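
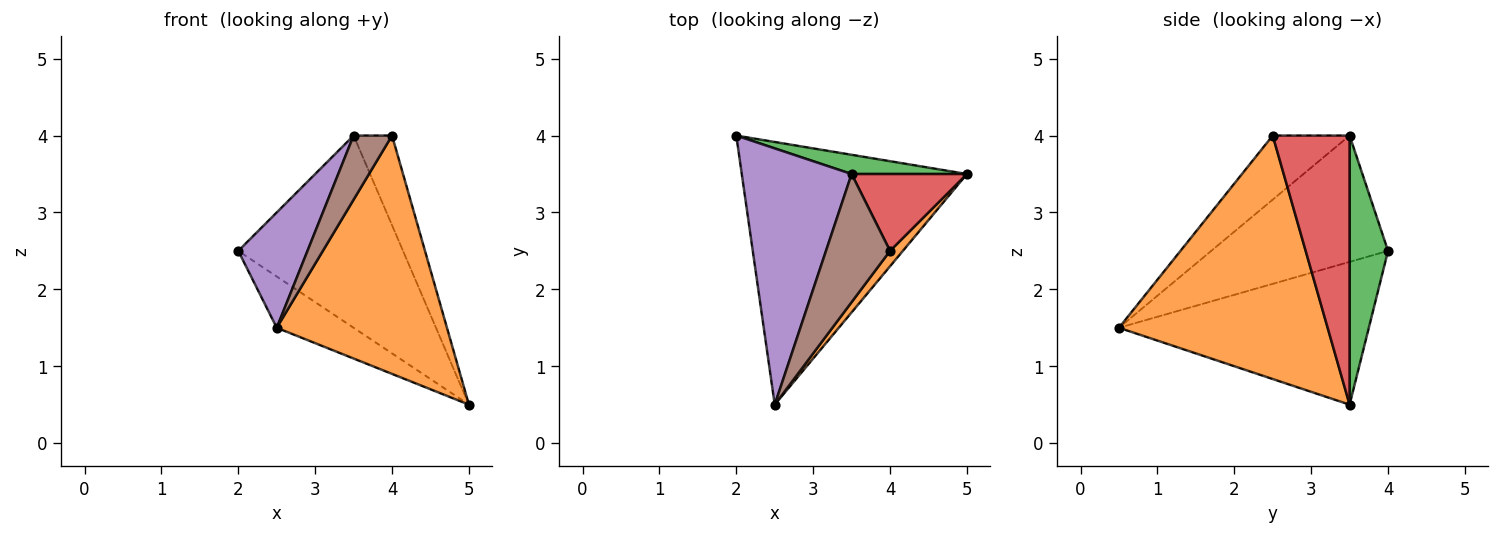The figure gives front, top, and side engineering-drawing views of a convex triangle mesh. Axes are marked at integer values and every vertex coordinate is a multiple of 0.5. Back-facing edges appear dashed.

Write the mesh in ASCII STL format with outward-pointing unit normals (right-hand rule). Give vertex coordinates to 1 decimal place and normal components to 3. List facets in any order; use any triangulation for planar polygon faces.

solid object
 facet normal -0.528 0.163 -0.833
  outer loop
   vertex 2.5 0.5 1.5
   vertex 2.0 4.0 2.5
   vertex 5.0 3.5 0.5
  endloop
 endfacet
 facet normal 0.774 -0.632 0.041
  outer loop
   vertex 4.0 2.5 4.0
   vertex 2.5 0.5 1.5
   vertex 5.0 3.5 0.5
  endloop
 endfacet
 facet normal 0.226 0.969 0.097
  outer loop
   vertex 3.5 3.5 4.0
   vertex 5.0 3.5 0.5
   vertex 2.0 4.0 2.5
  endloop
 endfacet
 facet normal 0.835 0.418 0.358
  outer loop
   vertex 3.5 3.5 4.0
   vertex 4.0 2.5 4.0
   vertex 5.0 3.5 0.5
  endloop
 endfacet
 facet normal -0.724 -0.283 0.629
  outer loop
   vertex 3.5 3.5 4.0
   vertex 2.0 4.0 2.5
   vertex 2.5 0.5 1.5
  endloop
 endfacet
 facet normal -0.667 -0.333 0.667
  outer loop
   vertex 3.5 3.5 4.0
   vertex 2.5 0.5 1.5
   vertex 4.0 2.5 4.0
  endloop
 endfacet
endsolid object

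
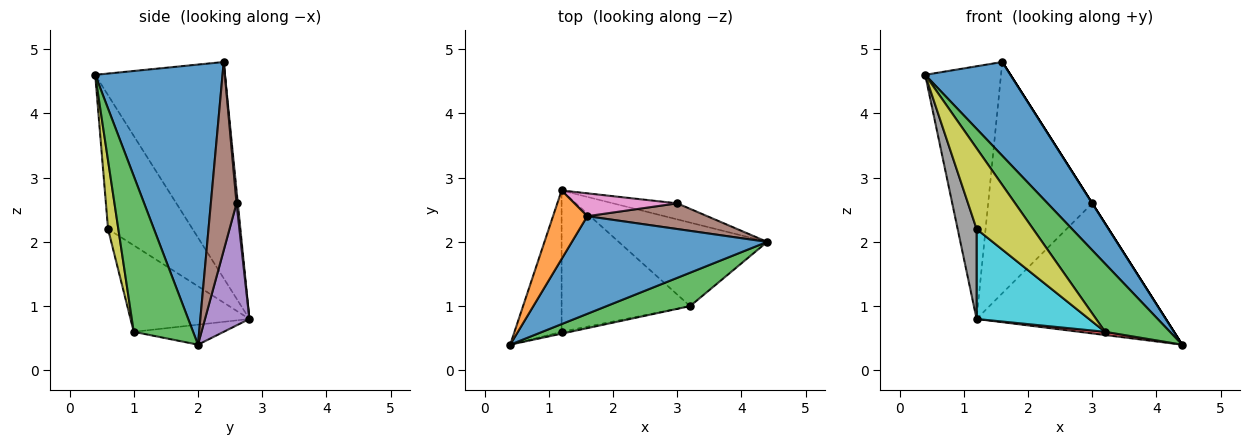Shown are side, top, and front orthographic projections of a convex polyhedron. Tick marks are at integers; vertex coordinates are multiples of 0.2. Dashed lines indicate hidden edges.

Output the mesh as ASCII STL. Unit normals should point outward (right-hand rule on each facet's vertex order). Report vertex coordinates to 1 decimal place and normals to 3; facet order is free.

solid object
 facet normal 0.719 -0.481 0.501
  outer loop
   vertex 1.6 2.4 4.8
   vertex 0.4 0.4 4.6
   vertex 4.4 2.0 0.4
  endloop
 endfacet
 facet normal -0.856 0.500 0.136
  outer loop
   vertex 1.6 2.4 4.8
   vertex 1.2 2.8 0.8
   vertex 0.4 0.4 4.6
  endloop
 endfacet
 facet normal 0.635 -0.694 0.340
  outer loop
   vertex 3.2 1.0 0.6
   vertex 4.4 2.0 0.4
   vertex 0.4 0.4 4.6
  endloop
 endfacet
 facet normal -0.133 -0.038 -0.990
  outer loop
   vertex 3.2 1.0 0.6
   vertex 1.2 2.8 0.8
   vertex 4.4 2.0 0.4
  endloop
 endfacet
 facet normal 0.227 0.967 -0.119
  outer loop
   vertex 3.0 2.6 2.6
   vertex 4.4 2.0 0.4
   vertex 1.2 2.8 0.8
  endloop
 endfacet
 facet normal 0.844 0.000 0.537
  outer loop
   vertex 3.0 2.6 2.6
   vertex 1.6 2.4 4.8
   vertex 4.4 2.0 0.4
  endloop
 endfacet
 facet normal 0.012 0.995 0.098
  outer loop
   vertex 3.0 2.6 2.6
   vertex 1.2 2.8 0.8
   vertex 1.6 2.4 4.8
  endloop
 endfacet
 facet normal -0.923 -0.207 -0.325
  outer loop
   vertex 1.2 0.6 2.2
   vertex 0.4 0.4 4.6
   vertex 1.2 2.8 0.8
  endloop
 endfacet
 facet normal 0.179 -0.984 -0.022
  outer loop
   vertex 1.2 0.6 2.2
   vertex 3.2 1.0 0.6
   vertex 0.4 0.4 4.6
  endloop
 endfacet
 facet normal -0.494 -0.467 -0.734
  outer loop
   vertex 1.2 0.6 2.2
   vertex 1.2 2.8 0.8
   vertex 3.2 1.0 0.6
  endloop
 endfacet
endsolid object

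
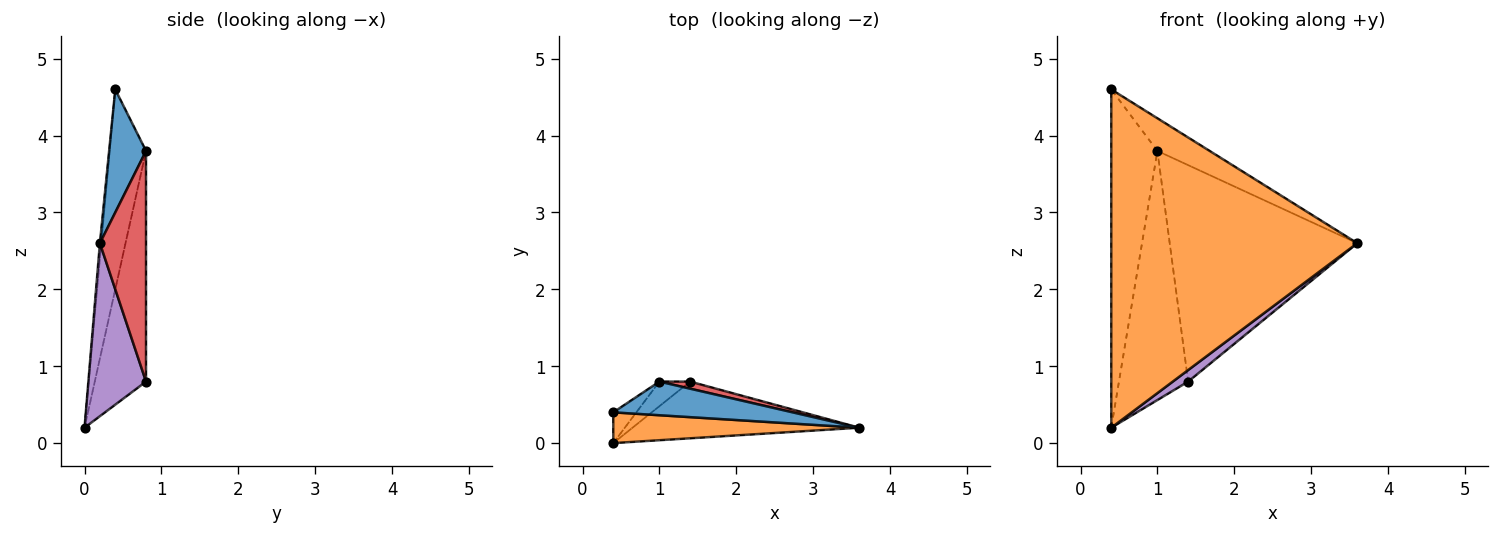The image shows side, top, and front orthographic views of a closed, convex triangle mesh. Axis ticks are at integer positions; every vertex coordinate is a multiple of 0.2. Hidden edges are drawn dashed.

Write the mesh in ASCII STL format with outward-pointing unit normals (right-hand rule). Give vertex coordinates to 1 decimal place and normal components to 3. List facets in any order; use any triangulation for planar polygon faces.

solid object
 facet normal 0.441 0.625 0.644
  outer loop
   vertex 1.0 0.8 3.8
   vertex 0.4 0.4 4.6
   vertex 3.6 0.2 2.6
  endloop
 endfacet
 facet normal -0.006 -0.996 0.091
  outer loop
   vertex 0.4 0.0 0.2
   vertex 3.6 0.2 2.6
   vertex 0.4 0.4 4.6
  endloop
 endfacet
 facet normal -0.617 0.783 -0.071
  outer loop
   vertex 0.4 0.0 0.2
   vertex 0.4 0.4 4.6
   vertex 1.0 0.8 3.8
  endloop
 endfacet
 facet normal 0.239 0.971 0.032
  outer loop
   vertex 1.4 0.8 0.8
   vertex 1.0 0.8 3.8
   vertex 3.6 0.2 2.6
  endloop
 endfacet
 facet normal 0.599 -0.160 -0.785
  outer loop
   vertex 1.4 0.8 0.8
   vertex 3.6 0.2 2.6
   vertex 0.4 0.0 0.2
  endloop
 endfacet
 facet normal -0.593 0.801 -0.079
  outer loop
   vertex 1.4 0.8 0.8
   vertex 0.4 0.0 0.2
   vertex 1.0 0.8 3.8
  endloop
 endfacet
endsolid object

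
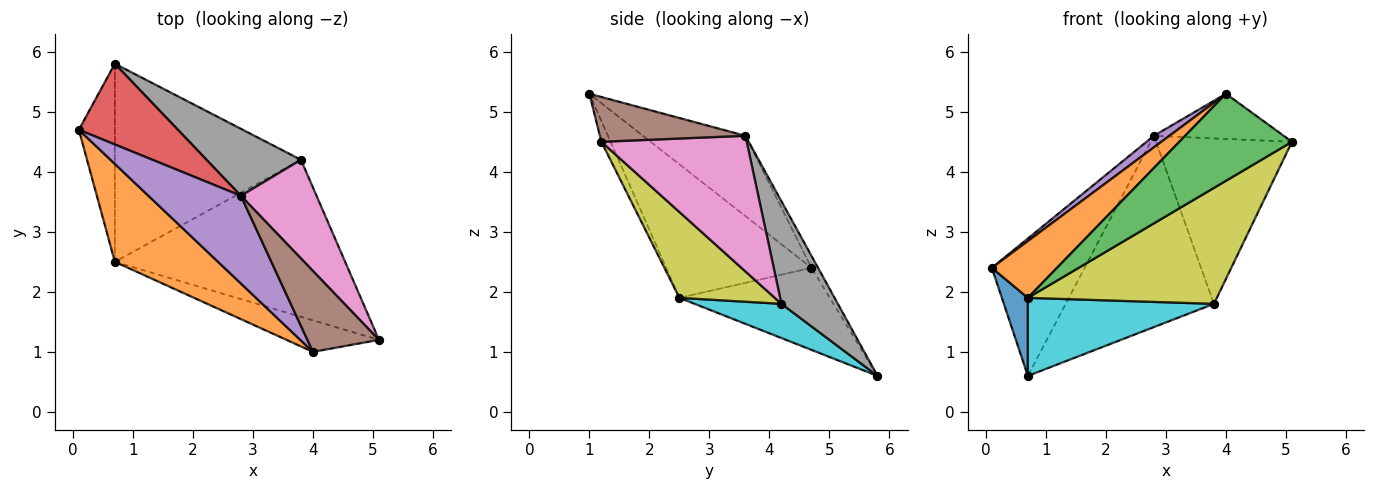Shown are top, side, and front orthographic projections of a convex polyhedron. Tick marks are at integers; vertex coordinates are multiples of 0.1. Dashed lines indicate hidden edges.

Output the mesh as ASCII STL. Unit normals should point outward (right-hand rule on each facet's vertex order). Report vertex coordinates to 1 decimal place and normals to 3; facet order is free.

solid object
 facet normal -0.904 -0.156 -0.397
  outer loop
   vertex 0.7 2.5 1.9
   vertex 0.1 4.7 2.4
   vertex 0.7 5.8 0.6
  endloop
 endfacet
 facet normal -0.746 -0.334 0.576
  outer loop
   vertex 0.7 2.5 1.9
   vertex 4.0 1.0 5.3
   vertex 0.1 4.7 2.4
  endloop
 endfacet
 facet normal -0.076 -0.938 -0.339
  outer loop
   vertex 0.7 2.5 1.9
   vertex 5.1 1.2 4.5
   vertex 4.0 1.0 5.3
  endloop
 endfacet
 facet normal -0.061 0.861 0.506
  outer loop
   vertex 2.8 3.6 4.6
   vertex 0.7 5.8 0.6
   vertex 0.1 4.7 2.4
  endloop
 endfacet
 facet normal -0.652 -0.099 0.751
  outer loop
   vertex 2.8 3.6 4.6
   vertex 0.1 4.7 2.4
   vertex 4.0 1.0 5.3
  endloop
 endfacet
 facet normal 0.480 0.428 0.766
  outer loop
   vertex 2.8 3.6 4.6
   vertex 4.0 1.0 5.3
   vertex 5.1 1.2 4.5
  endloop
 endfacet
 facet normal 0.676 0.633 0.377
  outer loop
   vertex 3.8 4.2 1.8
   vertex 2.8 3.6 4.6
   vertex 5.1 1.2 4.5
  endloop
 endfacet
 facet normal 0.338 0.888 0.311
  outer loop
   vertex 3.8 4.2 1.8
   vertex 0.7 5.8 0.6
   vertex 2.8 3.6 4.6
  endloop
 endfacet
 facet normal 0.287 -0.569 -0.771
  outer loop
   vertex 3.8 4.2 1.8
   vertex 5.1 1.2 4.5
   vertex 0.7 2.5 1.9
  endloop
 endfacet
 facet normal 0.169 -0.361 -0.917
  outer loop
   vertex 3.8 4.2 1.8
   vertex 0.7 2.5 1.9
   vertex 0.7 5.8 0.6
  endloop
 endfacet
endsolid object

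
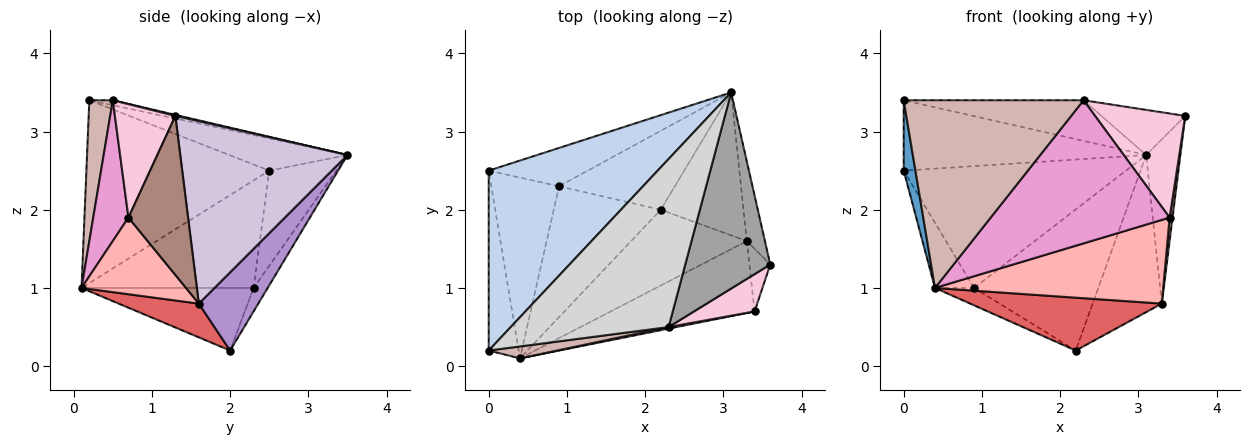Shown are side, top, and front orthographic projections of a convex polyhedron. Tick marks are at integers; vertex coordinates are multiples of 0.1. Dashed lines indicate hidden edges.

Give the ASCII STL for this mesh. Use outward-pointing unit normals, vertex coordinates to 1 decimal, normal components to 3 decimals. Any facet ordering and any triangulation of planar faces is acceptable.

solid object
 facet normal -0.985 -0.063 -0.162
  outer loop
   vertex 0.0 0.2 3.4
   vertex 0.0 2.5 2.5
   vertex 0.4 0.1 1.0
  endloop
 endfacet
 facet normal -0.175 0.359 0.917
  outer loop
   vertex 3.1 3.5 2.7
   vertex 0.0 2.5 2.5
   vertex 0.0 0.2 3.4
  endloop
 endfacet
 facet normal -0.831 0.189 -0.524
  outer loop
   vertex 0.9 2.3 1.0
   vertex 0.4 0.1 1.0
   vertex 0.0 2.5 2.5
  endloop
 endfacet
 facet normal -0.501 0.114 -0.858
  outer loop
   vertex 0.9 2.3 1.0
   vertex 2.2 2.0 0.2
   vertex 0.4 0.1 1.0
  endloop
 endfacet
 facet normal -0.277 0.917 -0.288
  outer loop
   vertex 0.9 2.3 1.0
   vertex 0.0 2.5 2.5
   vertex 3.1 3.5 2.7
  endloop
 endfacet
 facet normal -0.098 0.869 -0.486
  outer loop
   vertex 0.9 2.3 1.0
   vertex 3.1 3.5 2.7
   vertex 2.2 2.0 0.2
  endloop
 endfacet
 facet normal 0.233 -0.556 -0.798
  outer loop
   vertex 3.3 1.6 0.8
   vertex 0.4 0.1 1.0
   vertex 2.2 2.0 0.2
  endloop
 endfacet
 facet normal 0.328 -0.716 -0.616
  outer loop
   vertex 3.3 1.6 0.8
   vertex 3.4 0.7 1.9
   vertex 0.4 0.1 1.0
  endloop
 endfacet
 facet normal 0.537 0.624 -0.568
  outer loop
   vertex 3.3 1.6 0.8
   vertex 2.2 2.0 0.2
   vertex 3.1 3.5 2.7
  endloop
 endfacet
 facet normal 0.975 0.200 -0.097
  outer loop
   vertex 3.3 1.6 0.8
   vertex 3.1 3.5 2.7
   vertex 3.6 1.3 3.2
  endloop
 endfacet
 facet normal 0.990 -0.049 -0.130
  outer loop
   vertex 3.3 1.6 0.8
   vertex 3.6 1.3 3.2
   vertex 3.4 0.7 1.9
  endloop
 endfacet
 facet normal 0.129 -0.990 0.063
  outer loop
   vertex 2.3 0.5 3.4
   vertex 0.0 0.2 3.4
   vertex 0.4 0.1 1.0
  endloop
 endfacet
 facet normal 0.193 -0.981 0.011
  outer loop
   vertex 2.3 0.5 3.4
   vertex 0.4 0.1 1.0
   vertex 3.4 0.7 1.9
  endloop
 endfacet
 facet normal 0.534 -0.796 0.285
  outer loop
   vertex 2.3 0.5 3.4
   vertex 3.4 0.7 1.9
   vertex 3.6 1.3 3.2
  endloop
 endfacet
 facet normal 0.012 0.224 0.974
  outer loop
   vertex 2.3 0.5 3.4
   vertex 3.6 1.3 3.2
   vertex 3.1 3.5 2.7
  endloop
 endfacet
 facet normal -0.031 0.235 0.972
  outer loop
   vertex 2.3 0.5 3.4
   vertex 3.1 3.5 2.7
   vertex 0.0 0.2 3.4
  endloop
 endfacet
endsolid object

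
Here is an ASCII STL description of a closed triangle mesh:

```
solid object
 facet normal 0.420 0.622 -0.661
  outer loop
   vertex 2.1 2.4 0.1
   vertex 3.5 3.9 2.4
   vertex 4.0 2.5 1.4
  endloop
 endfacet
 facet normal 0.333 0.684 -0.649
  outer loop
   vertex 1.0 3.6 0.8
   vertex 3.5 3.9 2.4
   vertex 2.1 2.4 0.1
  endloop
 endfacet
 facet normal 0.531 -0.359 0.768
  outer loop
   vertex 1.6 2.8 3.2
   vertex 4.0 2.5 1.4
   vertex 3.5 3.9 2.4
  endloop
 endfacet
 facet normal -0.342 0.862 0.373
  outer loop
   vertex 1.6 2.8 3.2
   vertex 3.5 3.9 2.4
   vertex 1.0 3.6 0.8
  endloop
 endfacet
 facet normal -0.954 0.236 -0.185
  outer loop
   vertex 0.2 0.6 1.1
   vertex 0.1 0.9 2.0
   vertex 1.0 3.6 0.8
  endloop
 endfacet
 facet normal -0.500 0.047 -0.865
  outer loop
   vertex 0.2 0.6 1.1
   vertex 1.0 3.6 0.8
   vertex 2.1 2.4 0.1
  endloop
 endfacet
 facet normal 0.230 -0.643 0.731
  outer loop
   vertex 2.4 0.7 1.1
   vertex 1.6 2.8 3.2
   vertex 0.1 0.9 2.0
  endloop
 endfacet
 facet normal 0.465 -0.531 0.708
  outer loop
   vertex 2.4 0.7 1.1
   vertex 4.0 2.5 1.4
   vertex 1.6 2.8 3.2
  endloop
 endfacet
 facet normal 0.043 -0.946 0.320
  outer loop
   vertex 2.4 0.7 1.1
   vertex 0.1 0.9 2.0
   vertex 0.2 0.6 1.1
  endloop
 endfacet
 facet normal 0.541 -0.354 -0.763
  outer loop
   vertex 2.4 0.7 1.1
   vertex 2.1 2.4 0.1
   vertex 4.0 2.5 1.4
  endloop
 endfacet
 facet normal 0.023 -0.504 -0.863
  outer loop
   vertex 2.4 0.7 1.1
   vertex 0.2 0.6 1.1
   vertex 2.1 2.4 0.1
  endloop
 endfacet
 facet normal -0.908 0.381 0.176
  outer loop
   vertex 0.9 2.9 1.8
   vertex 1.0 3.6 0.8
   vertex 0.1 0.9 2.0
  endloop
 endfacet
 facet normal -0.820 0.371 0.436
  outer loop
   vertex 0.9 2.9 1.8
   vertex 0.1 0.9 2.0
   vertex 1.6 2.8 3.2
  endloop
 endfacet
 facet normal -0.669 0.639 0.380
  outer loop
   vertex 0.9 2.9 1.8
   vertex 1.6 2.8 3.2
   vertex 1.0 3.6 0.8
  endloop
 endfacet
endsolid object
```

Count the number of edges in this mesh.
21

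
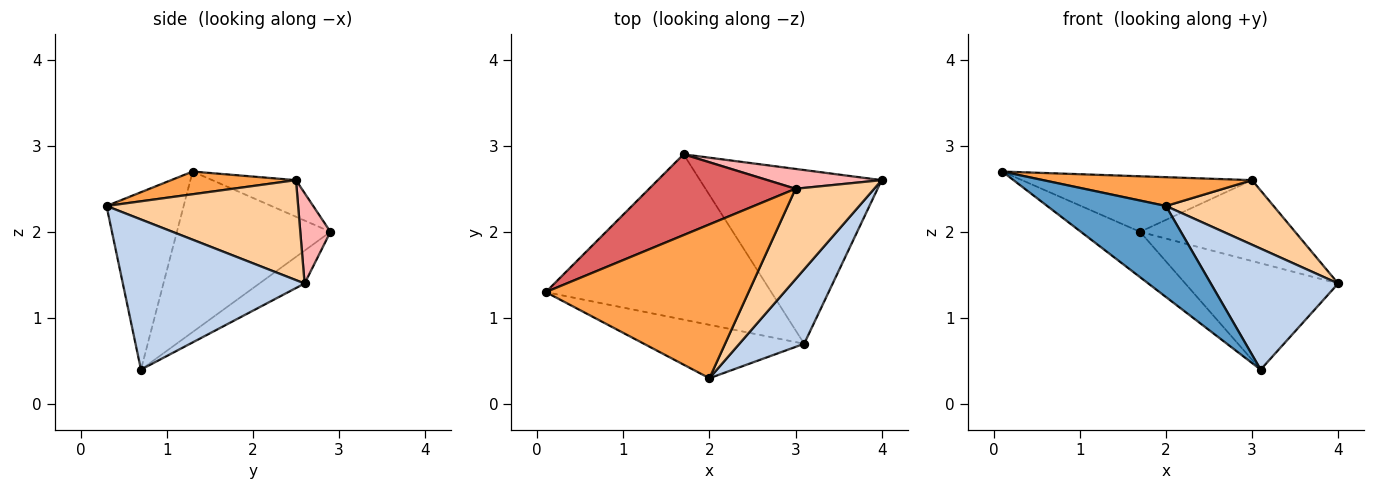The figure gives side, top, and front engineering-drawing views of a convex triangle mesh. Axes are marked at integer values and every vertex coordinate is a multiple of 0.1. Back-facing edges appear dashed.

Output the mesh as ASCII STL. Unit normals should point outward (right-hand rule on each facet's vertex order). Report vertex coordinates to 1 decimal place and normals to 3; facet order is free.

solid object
 facet normal -0.489 -0.752 -0.441
  outer loop
   vertex 3.1 0.7 0.4
   vertex 2.0 0.3 2.3
   vertex 0.1 1.3 2.7
  endloop
 endfacet
 facet normal 0.772 -0.541 0.333
  outer loop
   vertex 3.1 0.7 0.4
   vertex 4.0 2.6 1.4
   vertex 2.0 0.3 2.3
  endloop
 endfacet
 facet normal 0.109 -0.183 0.977
  outer loop
   vertex 3.0 2.5 2.6
   vertex 0.1 1.3 2.7
   vertex 2.0 0.3 2.3
  endloop
 endfacet
 facet normal 0.719 -0.404 0.566
  outer loop
   vertex 3.0 2.5 2.6
   vertex 2.0 0.3 2.3
   vertex 4.0 2.6 1.4
  endloop
 endfacet
 facet normal -0.566 0.218 -0.795
  outer loop
   vertex 1.7 2.9 2.0
   vertex 3.1 0.7 0.4
   vertex 0.1 1.3 2.7
  endloop
 endfacet
 facet normal -0.153 0.516 -0.843
  outer loop
   vertex 1.7 2.9 2.0
   vertex 4.0 2.6 1.4
   vertex 3.1 0.7 0.4
  endloop
 endfacet
 facet normal -0.202 0.555 0.807
  outer loop
   vertex 1.7 2.9 2.0
   vertex 0.1 1.3 2.7
   vertex 3.0 2.5 2.6
  endloop
 endfacet
 facet normal 0.186 0.954 0.234
  outer loop
   vertex 1.7 2.9 2.0
   vertex 3.0 2.5 2.6
   vertex 4.0 2.6 1.4
  endloop
 endfacet
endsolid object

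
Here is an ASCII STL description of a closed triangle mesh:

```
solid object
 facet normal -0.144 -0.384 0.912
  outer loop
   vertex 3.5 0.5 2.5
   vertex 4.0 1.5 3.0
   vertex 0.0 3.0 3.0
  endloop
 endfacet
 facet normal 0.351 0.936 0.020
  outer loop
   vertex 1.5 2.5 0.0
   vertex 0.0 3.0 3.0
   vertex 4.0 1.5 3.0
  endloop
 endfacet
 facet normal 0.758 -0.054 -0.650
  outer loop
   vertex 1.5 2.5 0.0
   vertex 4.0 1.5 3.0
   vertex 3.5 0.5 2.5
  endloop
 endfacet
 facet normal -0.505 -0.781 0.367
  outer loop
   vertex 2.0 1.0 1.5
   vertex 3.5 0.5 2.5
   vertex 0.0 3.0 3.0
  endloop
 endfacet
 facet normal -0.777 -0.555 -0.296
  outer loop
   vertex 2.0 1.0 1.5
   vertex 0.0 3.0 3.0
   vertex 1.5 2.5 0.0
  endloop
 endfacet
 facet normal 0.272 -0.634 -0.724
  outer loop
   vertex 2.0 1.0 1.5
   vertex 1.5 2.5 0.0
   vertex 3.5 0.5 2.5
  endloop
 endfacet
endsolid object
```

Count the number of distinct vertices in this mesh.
5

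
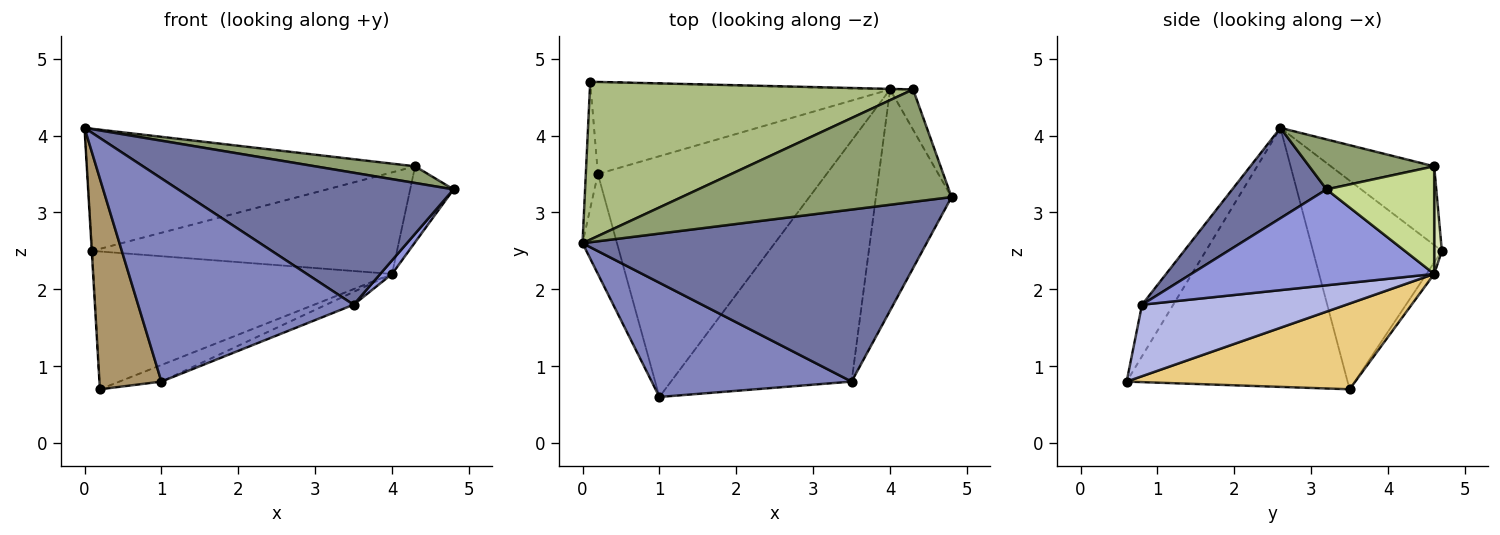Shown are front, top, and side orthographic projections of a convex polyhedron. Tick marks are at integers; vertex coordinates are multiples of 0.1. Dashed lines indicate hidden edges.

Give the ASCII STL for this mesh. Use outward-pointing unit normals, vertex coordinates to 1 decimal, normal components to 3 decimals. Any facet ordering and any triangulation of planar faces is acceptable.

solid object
 facet normal 0.204 -0.596 0.777
  outer loop
   vertex 3.5 0.8 1.8
   vertex 4.8 3.2 3.3
   vertex 0.0 2.6 4.1
  endloop
 endfacet
 facet normal -0.125 -0.865 0.486
  outer loop
   vertex 3.5 0.8 1.8
   vertex 0.0 2.6 4.1
   vertex 1.0 0.6 0.8
  endloop
 endfacet
 facet normal 0.784 -0.038 -0.619
  outer loop
   vertex 3.5 0.8 1.8
   vertex 4.0 4.6 2.2
   vertex 4.8 3.2 3.3
  endloop
 endfacet
 facet normal 0.368 0.049 -0.929
  outer loop
   vertex 3.5 0.8 1.8
   vertex 1.0 0.6 0.8
   vertex 4.0 4.6 2.2
  endloop
 endfacet
 facet normal 0.180 -0.144 0.973
  outer loop
   vertex 4.3 4.6 3.6
   vertex 0.0 2.6 4.1
   vertex 4.8 3.2 3.3
  endloop
 endfacet
 facet normal -0.189 0.601 0.777
  outer loop
   vertex 4.3 4.6 3.6
   vertex 0.1 4.7 2.5
   vertex 0.0 2.6 4.1
  endloop
 endfacet
 facet normal 0.910 0.367 -0.195
  outer loop
   vertex 4.3 4.6 3.6
   vertex 4.8 3.2 3.3
   vertex 4.0 4.6 2.2
  endloop
 endfacet
 facet normal 0.025 1.000 -0.005
  outer loop
   vertex 4.3 4.6 3.6
   vertex 4.0 4.6 2.2
   vertex 0.1 4.7 2.5
  endloop
 endfacet
 facet normal -0.955 -0.268 -0.127
  outer loop
   vertex 0.2 3.5 0.7
   vertex 1.0 0.6 0.8
   vertex 0.0 2.6 4.1
  endloop
 endfacet
 facet normal -0.998 0.004 -0.058
  outer loop
   vertex 0.2 3.5 0.7
   vertex 0.0 2.6 4.1
   vertex 0.1 4.7 2.5
  endloop
 endfacet
 facet normal 0.350 0.064 -0.934
  outer loop
   vertex 0.2 3.5 0.7
   vertex 4.0 4.6 2.2
   vertex 1.0 0.6 0.8
  endloop
 endfacet
 facet normal -0.021 0.831 -0.555
  outer loop
   vertex 0.2 3.5 0.7
   vertex 0.1 4.7 2.5
   vertex 4.0 4.6 2.2
  endloop
 endfacet
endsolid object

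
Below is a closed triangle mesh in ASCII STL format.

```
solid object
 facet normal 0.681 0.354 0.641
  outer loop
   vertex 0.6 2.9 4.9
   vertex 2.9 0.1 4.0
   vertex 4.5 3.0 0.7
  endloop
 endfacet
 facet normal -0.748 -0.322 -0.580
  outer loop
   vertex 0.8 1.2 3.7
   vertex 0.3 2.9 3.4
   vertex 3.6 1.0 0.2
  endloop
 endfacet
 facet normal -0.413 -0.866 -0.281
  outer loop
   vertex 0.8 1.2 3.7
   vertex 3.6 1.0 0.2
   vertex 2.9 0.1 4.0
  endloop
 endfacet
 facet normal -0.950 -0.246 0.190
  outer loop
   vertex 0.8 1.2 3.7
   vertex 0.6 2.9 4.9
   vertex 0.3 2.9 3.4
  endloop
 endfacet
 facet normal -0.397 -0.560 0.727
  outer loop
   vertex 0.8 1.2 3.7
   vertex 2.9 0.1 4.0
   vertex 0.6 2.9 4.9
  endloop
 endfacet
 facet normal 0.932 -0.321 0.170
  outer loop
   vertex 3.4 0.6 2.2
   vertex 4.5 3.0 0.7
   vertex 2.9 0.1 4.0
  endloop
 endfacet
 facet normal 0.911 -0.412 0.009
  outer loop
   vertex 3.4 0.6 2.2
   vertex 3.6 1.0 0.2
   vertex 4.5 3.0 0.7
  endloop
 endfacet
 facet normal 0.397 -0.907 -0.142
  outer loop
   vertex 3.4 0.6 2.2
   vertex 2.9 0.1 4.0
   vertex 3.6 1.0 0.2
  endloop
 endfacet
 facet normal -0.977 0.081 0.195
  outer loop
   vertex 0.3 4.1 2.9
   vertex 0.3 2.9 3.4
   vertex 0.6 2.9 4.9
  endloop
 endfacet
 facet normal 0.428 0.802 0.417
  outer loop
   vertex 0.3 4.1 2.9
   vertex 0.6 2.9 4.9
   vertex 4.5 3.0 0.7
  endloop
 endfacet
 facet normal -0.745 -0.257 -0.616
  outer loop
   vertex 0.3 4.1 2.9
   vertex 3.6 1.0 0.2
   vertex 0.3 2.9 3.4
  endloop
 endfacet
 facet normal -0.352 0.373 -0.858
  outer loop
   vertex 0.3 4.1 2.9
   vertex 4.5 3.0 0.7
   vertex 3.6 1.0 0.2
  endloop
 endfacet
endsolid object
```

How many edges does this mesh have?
18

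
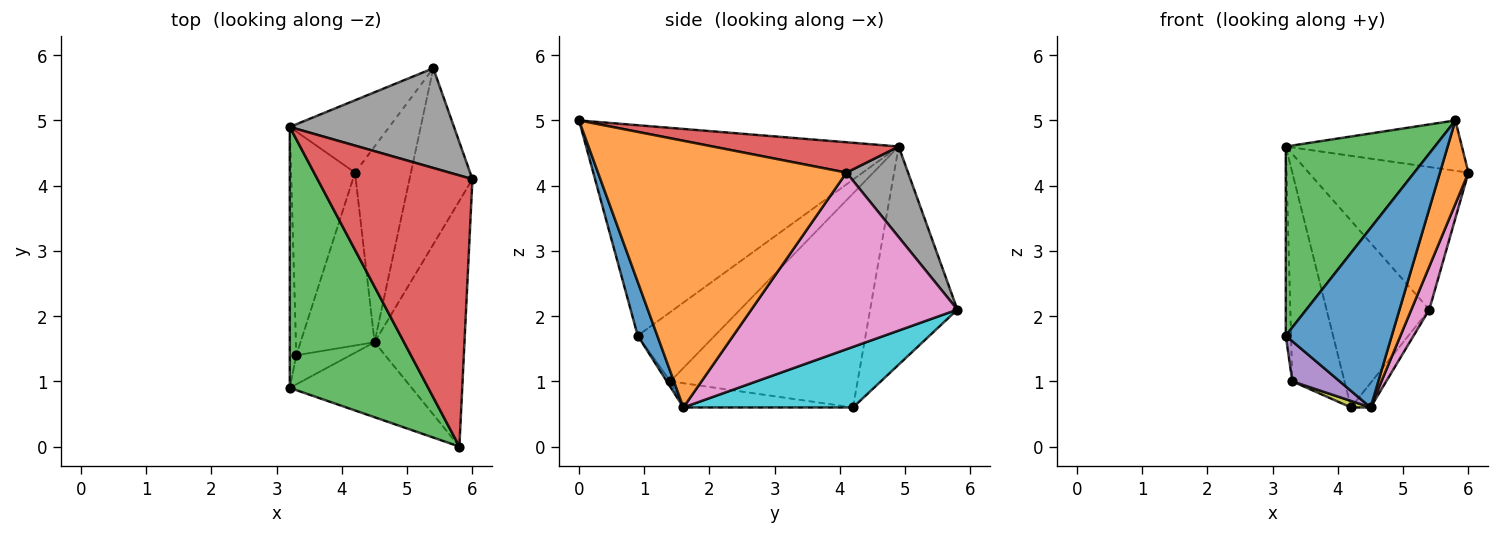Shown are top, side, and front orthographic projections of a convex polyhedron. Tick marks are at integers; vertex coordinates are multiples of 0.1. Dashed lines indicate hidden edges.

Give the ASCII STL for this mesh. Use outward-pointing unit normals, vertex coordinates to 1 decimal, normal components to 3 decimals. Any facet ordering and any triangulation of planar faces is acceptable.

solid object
 facet normal 0.168 -0.909 -0.380
  outer loop
   vertex 4.5 1.6 0.6
   vertex 5.8 0.0 5.0
   vertex 3.2 0.9 1.7
  endloop
 endfacet
 facet normal 0.942 -0.108 -0.318
  outer loop
   vertex 4.5 1.6 0.6
   vertex 6.0 4.1 4.2
   vertex 5.8 0.0 5.0
  endloop
 endfacet
 facet normal -0.776 -0.370 0.511
  outer loop
   vertex 3.2 4.9 4.6
   vertex 3.2 0.9 1.7
   vertex 5.8 0.0 5.0
  endloop
 endfacet
 facet normal 0.189 0.179 0.965
  outer loop
   vertex 3.2 4.9 4.6
   vertex 5.8 0.0 5.0
   vertex 6.0 4.1 4.2
  endloop
 endfacet
 facet normal -0.061 -0.808 -0.586
  outer loop
   vertex 3.3 1.4 1.0
   vertex 4.5 1.6 0.6
   vertex 3.2 0.9 1.7
  endloop
 endfacet
 facet normal -0.993 0.068 -0.093
  outer loop
   vertex 3.3 1.4 1.0
   vertex 3.2 0.9 1.7
   vertex 3.2 4.9 4.6
  endloop
 endfacet
 facet normal 0.939 -0.082 -0.334
  outer loop
   vertex 5.4 5.8 2.1
   vertex 6.0 4.1 4.2
   vertex 4.5 1.6 0.6
  endloop
 endfacet
 facet normal 0.301 0.781 0.546
  outer loop
   vertex 5.4 5.8 2.1
   vertex 3.2 4.9 4.6
   vertex 6.0 4.1 4.2
  endloop
 endfacet
 facet normal -0.311 -0.036 -0.950
  outer loop
   vertex 4.2 4.2 0.6
   vertex 4.5 1.6 0.6
   vertex 3.3 1.4 1.0
  endloop
 endfacet
 facet normal 0.732 0.084 -0.676
  outer loop
   vertex 4.2 4.2 0.6
   vertex 5.4 5.8 2.1
   vertex 4.5 1.6 0.6
  endloop
 endfacet
 facet normal -0.926 0.258 -0.277
  outer loop
   vertex 4.2 4.2 0.6
   vertex 3.3 1.4 1.0
   vertex 3.2 4.9 4.6
  endloop
 endfacet
 facet normal -0.621 0.731 -0.283
  outer loop
   vertex 4.2 4.2 0.6
   vertex 3.2 4.9 4.6
   vertex 5.4 5.8 2.1
  endloop
 endfacet
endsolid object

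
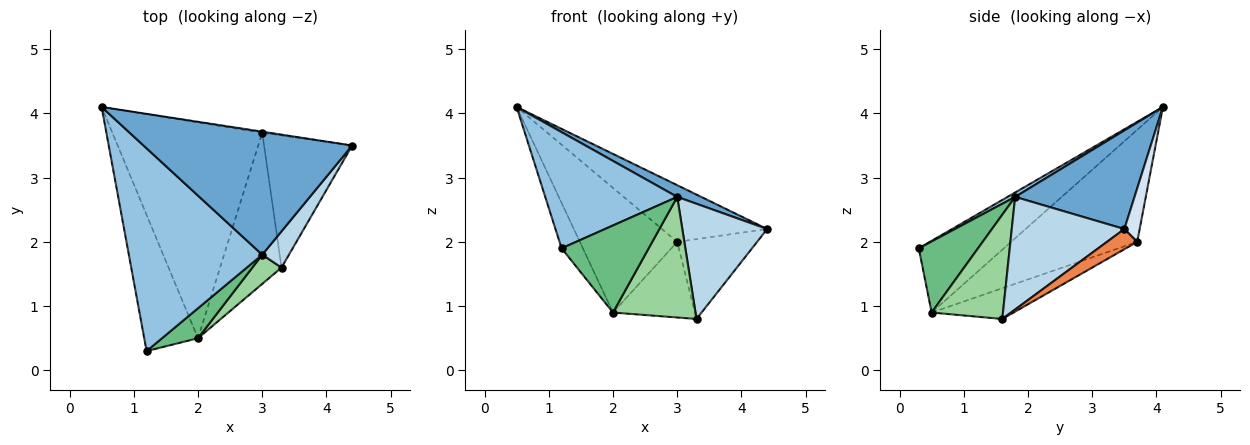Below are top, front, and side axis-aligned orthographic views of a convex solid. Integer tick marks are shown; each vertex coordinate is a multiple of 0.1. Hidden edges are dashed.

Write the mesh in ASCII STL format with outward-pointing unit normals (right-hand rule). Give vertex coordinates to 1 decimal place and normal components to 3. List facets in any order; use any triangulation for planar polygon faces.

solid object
 facet normal 0.426 -0.086 0.901
  outer loop
   vertex 3.0 1.8 2.7
   vertex 4.4 3.5 2.2
   vertex 0.5 4.1 4.1
  endloop
 endfacet
 facet normal 0.029 -0.497 0.867
  outer loop
   vertex 3.0 1.8 2.7
   vertex 0.5 4.1 4.1
   vertex 1.2 0.3 1.9
  endloop
 endfacet
 facet normal 0.785 -0.591 0.186
  outer loop
   vertex 3.0 1.8 2.7
   vertex 3.3 1.6 0.8
   vertex 4.4 3.5 2.2
  endloop
 endfacet
 facet normal 0.144 0.989 -0.017
  outer loop
   vertex 3.0 3.7 2.0
   vertex 0.5 4.1 4.1
   vertex 4.4 3.5 2.2
  endloop
 endfacet
 facet normal 0.192 0.507 -0.840
  outer loop
   vertex 3.0 3.7 2.0
   vertex 4.4 3.5 2.2
   vertex 3.3 1.6 0.8
  endloop
 endfacet
 facet normal -0.784 0.196 -0.588
  outer loop
   vertex 2.0 0.5 0.9
   vertex 1.2 0.3 1.9
   vertex 0.5 4.1 4.1
  endloop
 endfacet
 facet normal -0.543 0.420 -0.727
  outer loop
   vertex 2.0 0.5 0.9
   vertex 0.5 4.1 4.1
   vertex 3.0 3.7 2.0
  endloop
 endfacet
 facet normal -0.408 0.408 -0.816
  outer loop
   vertex 2.0 0.5 0.9
   vertex 3.0 3.7 2.0
   vertex 3.3 1.6 0.8
  endloop
 endfacet
 facet normal 0.541 -0.795 0.274
  outer loop
   vertex 2.0 0.5 0.9
   vertex 3.0 1.8 2.7
   vertex 1.2 0.3 1.9
  endloop
 endfacet
 facet normal 0.643 -0.744 0.180
  outer loop
   vertex 2.0 0.5 0.9
   vertex 3.3 1.6 0.8
   vertex 3.0 1.8 2.7
  endloop
 endfacet
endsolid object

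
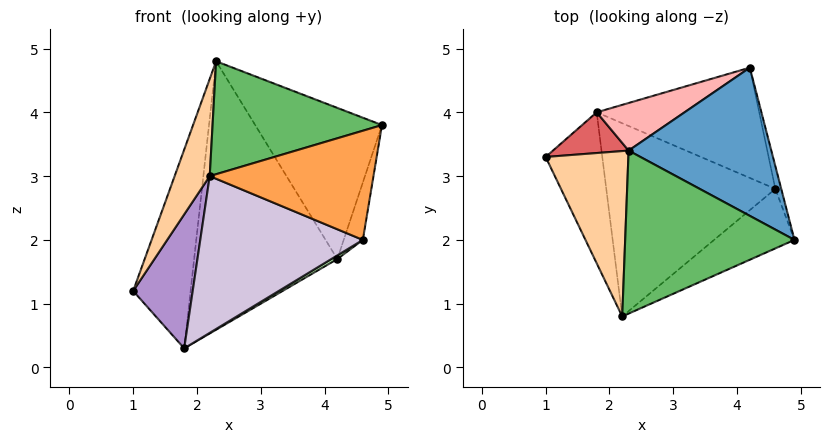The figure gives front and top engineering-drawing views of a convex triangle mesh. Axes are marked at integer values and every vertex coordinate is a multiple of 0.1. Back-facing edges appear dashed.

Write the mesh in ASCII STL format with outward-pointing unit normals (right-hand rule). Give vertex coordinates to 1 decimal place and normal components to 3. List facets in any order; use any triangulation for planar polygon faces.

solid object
 facet normal 0.547 0.598 0.586
  outer loop
   vertex 2.3 3.4 4.8
   vertex 4.9 2.0 3.8
   vertex 4.2 4.7 1.7
  endloop
 endfacet
 facet normal 0.978 0.194 -0.077
  outer loop
   vertex 4.6 2.8 2.0
   vertex 4.2 4.7 1.7
   vertex 4.9 2.0 3.8
  endloop
 endfacet
 facet normal 0.470 -0.775 -0.423
  outer loop
   vertex 2.2 0.8 3.0
   vertex 4.6 2.8 2.0
   vertex 4.9 2.0 3.8
  endloop
 endfacet
 facet normal -0.920 -0.198 0.338
  outer loop
   vertex 2.2 0.8 3.0
   vertex 2.3 3.4 4.8
   vertex 1.0 3.3 1.2
  endloop
 endfacet
 facet normal 0.010 -0.569 0.822
  outer loop
   vertex 2.2 0.8 3.0
   vertex 4.9 2.0 3.8
   vertex 2.3 3.4 4.8
  endloop
 endfacet
 facet normal 0.510 -0.028 -0.860
  outer loop
   vertex 1.8 4.0 0.3
   vertex 4.2 4.7 1.7
   vertex 4.6 2.8 2.0
  endloop
 endfacet
 facet normal -0.534 0.828 0.170
  outer loop
   vertex 1.8 4.0 0.3
   vertex 1.0 3.3 1.2
   vertex 2.3 3.4 4.8
  endloop
 endfacet
 facet normal -0.363 0.918 0.163
  outer loop
   vertex 1.8 4.0 0.3
   vertex 2.3 3.4 4.8
   vertex 4.2 4.7 1.7
  endloop
 endfacet
 facet normal -0.252 -0.642 -0.724
  outer loop
   vertex 1.8 4.0 0.3
   vertex 2.2 0.8 3.0
   vertex 1.0 3.3 1.2
  endloop
 endfacet
 facet normal 0.197 -0.618 -0.761
  outer loop
   vertex 1.8 4.0 0.3
   vertex 4.6 2.8 2.0
   vertex 2.2 0.8 3.0
  endloop
 endfacet
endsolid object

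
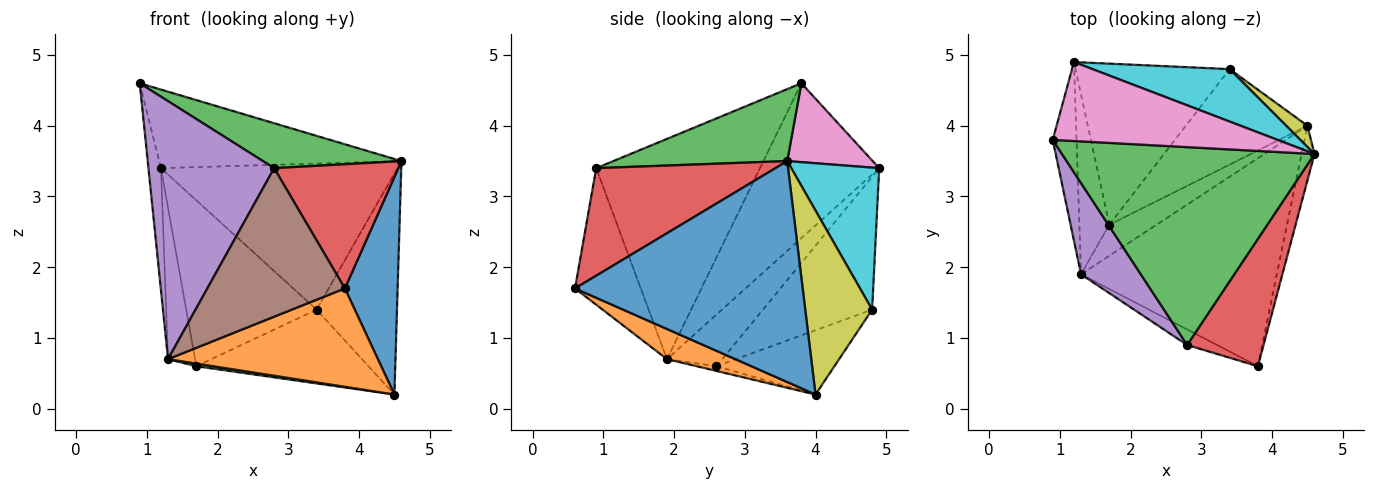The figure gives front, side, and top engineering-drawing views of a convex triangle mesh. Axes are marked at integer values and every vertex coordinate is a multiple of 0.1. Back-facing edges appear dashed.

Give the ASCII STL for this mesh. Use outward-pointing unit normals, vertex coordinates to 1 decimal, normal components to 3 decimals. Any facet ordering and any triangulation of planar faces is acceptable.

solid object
 facet normal 0.973 -0.225 -0.057
  outer loop
   vertex 4.5 4.0 0.2
   vertex 4.6 3.6 3.5
   vertex 3.8 0.6 1.7
  endloop
 endfacet
 facet normal 0.138 -0.423 -0.895
  outer loop
   vertex 1.3 1.9 0.7
   vertex 4.5 4.0 0.2
   vertex 3.8 0.6 1.7
  endloop
 endfacet
 facet normal 0.268 -0.213 0.940
  outer loop
   vertex 2.8 0.9 3.4
   vertex 4.6 3.6 3.5
   vertex 0.9 3.8 4.6
  endloop
 endfacet
 facet normal 0.710 -0.492 0.504
  outer loop
   vertex 2.8 0.9 3.4
   vertex 3.8 0.6 1.7
   vertex 4.6 3.6 3.5
  endloop
 endfacet
 facet normal -0.776 -0.595 0.210
  outer loop
   vertex 2.8 0.9 3.4
   vertex 0.9 3.8 4.6
   vertex 1.3 1.9 0.7
  endloop
 endfacet
 facet normal -0.429 -0.898 -0.094
  outer loop
   vertex 2.8 0.9 3.4
   vertex 1.3 1.9 0.7
   vertex 3.8 0.6 1.7
  endloop
 endfacet
 facet normal 0.241 0.685 0.688
  outer loop
   vertex 1.2 4.9 3.4
   vertex 0.9 3.8 4.6
   vertex 4.6 3.6 3.5
  endloop
 endfacet
 facet normal -0.983 0.103 -0.151
  outer loop
   vertex 1.2 4.9 3.4
   vertex 1.3 1.9 0.7
   vertex 0.9 3.8 4.6
  endloop
 endfacet
 facet normal 0.638 0.767 0.074
  outer loop
   vertex 3.4 4.8 1.4
   vertex 4.6 3.6 3.5
   vertex 4.5 4.0 0.2
  endloop
 endfacet
 facet normal 0.330 0.888 0.319
  outer loop
   vertex 3.4 4.8 1.4
   vertex 1.2 4.9 3.4
   vertex 4.6 3.6 3.5
  endloop
 endfacet
 facet normal -0.797 0.389 -0.462
  outer loop
   vertex 1.7 2.6 0.6
   vertex 1.3 1.9 0.7
   vertex 1.2 4.9 3.4
  endloop
 endfacet
 facet normal -0.515 0.615 -0.597
  outer loop
   vertex 1.7 2.6 0.6
   vertex 1.2 4.9 3.4
   vertex 3.4 4.8 1.4
  endloop
 endfacet
 facet normal -0.099 -0.085 -0.991
  outer loop
   vertex 1.7 2.6 0.6
   vertex 4.5 4.0 0.2
   vertex 1.3 1.9 0.7
  endloop
 endfacet
 facet normal -0.386 0.564 -0.730
  outer loop
   vertex 1.7 2.6 0.6
   vertex 3.4 4.8 1.4
   vertex 4.5 4.0 0.2
  endloop
 endfacet
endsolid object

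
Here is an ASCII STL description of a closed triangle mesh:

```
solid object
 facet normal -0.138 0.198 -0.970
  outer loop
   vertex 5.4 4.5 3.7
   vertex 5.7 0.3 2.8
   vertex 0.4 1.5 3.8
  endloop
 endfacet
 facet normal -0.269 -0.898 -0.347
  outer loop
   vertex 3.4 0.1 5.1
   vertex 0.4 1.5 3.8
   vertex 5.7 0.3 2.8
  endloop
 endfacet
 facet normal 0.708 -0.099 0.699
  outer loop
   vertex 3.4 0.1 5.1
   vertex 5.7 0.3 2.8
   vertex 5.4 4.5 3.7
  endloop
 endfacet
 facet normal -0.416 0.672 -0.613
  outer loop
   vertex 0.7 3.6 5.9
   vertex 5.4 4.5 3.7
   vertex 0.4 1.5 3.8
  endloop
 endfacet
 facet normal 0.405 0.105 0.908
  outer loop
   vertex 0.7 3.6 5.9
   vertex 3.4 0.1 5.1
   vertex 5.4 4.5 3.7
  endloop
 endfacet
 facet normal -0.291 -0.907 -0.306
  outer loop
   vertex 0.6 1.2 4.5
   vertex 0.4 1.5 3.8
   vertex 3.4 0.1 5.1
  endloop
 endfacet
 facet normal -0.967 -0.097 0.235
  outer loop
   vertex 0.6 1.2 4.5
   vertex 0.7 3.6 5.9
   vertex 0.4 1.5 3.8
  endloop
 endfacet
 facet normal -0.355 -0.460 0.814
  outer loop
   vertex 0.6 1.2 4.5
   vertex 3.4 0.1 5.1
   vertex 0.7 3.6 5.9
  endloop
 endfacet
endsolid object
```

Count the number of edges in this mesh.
12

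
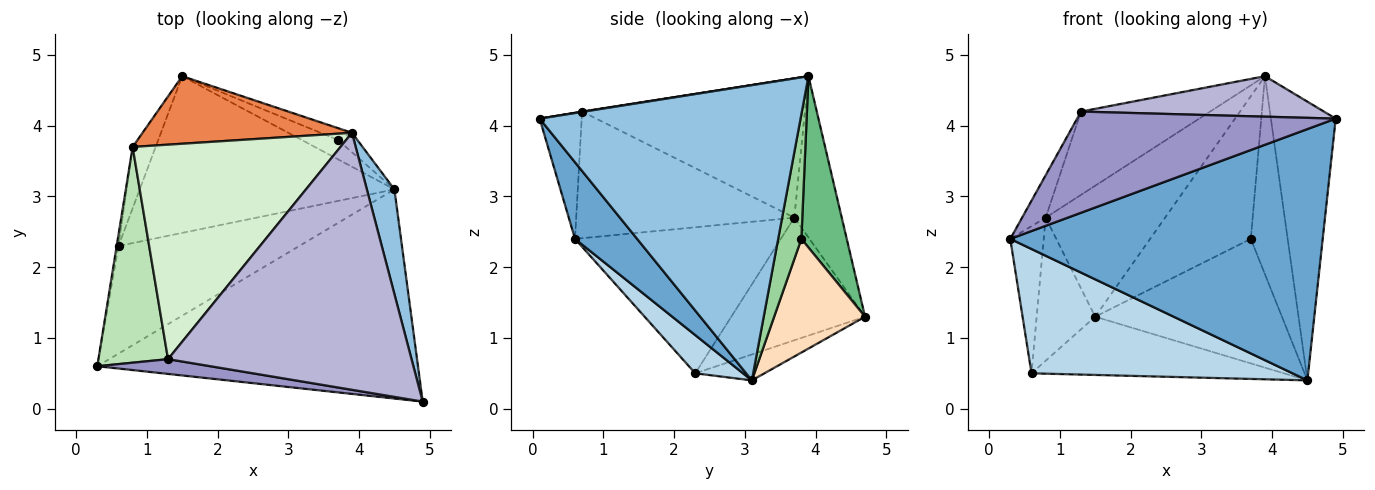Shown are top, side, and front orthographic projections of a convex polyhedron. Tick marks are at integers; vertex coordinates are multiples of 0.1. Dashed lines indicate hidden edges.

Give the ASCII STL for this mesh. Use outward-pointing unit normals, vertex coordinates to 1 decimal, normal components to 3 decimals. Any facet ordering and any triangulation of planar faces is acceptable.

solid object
 facet normal 0.151 -0.760 -0.632
  outer loop
   vertex 4.5 3.1 0.4
   vertex 4.9 0.1 4.1
   vertex 0.3 0.6 2.4
  endloop
 endfacet
 facet normal 0.967 0.240 0.090
  outer loop
   vertex 3.9 3.9 4.7
   vertex 4.9 0.1 4.1
   vertex 4.5 3.1 0.4
  endloop
 endfacet
 facet normal 0.137 -0.749 -0.648
  outer loop
   vertex 0.6 2.3 0.5
   vertex 4.5 3.1 0.4
   vertex 0.3 0.6 2.4
  endloop
 endfacet
 facet normal -0.095 0.347 -0.933
  outer loop
   vertex 0.6 2.3 0.5
   vertex 1.5 4.7 1.3
   vertex 4.5 3.1 0.4
  endloop
 endfacet
 facet normal -0.333 0.838 0.432
  outer loop
   vertex 0.8 3.7 2.7
   vertex 3.9 3.9 4.7
   vertex 1.5 4.7 1.3
  endloop
 endfacet
 facet normal -0.987 0.160 -0.012
  outer loop
   vertex 0.8 3.7 2.7
   vertex 0.6 2.3 0.5
   vertex 0.3 0.6 2.4
  endloop
 endfacet
 facet normal -0.903 0.395 -0.169
  outer loop
   vertex 0.8 3.7 2.7
   vertex 1.5 4.7 1.3
   vertex 0.6 2.3 0.5
  endloop
 endfacet
 facet normal 0.433 0.891 -0.138
  outer loop
   vertex 3.7 3.8 2.4
   vertex 4.5 3.1 0.4
   vertex 1.5 4.7 1.3
  endloop
 endfacet
 facet normal 0.410 0.909 -0.075
  outer loop
   vertex 3.7 3.8 2.4
   vertex 1.5 4.7 1.3
   vertex 3.9 3.9 4.7
  endloop
 endfacet
 facet normal 0.531 0.843 -0.083
  outer loop
   vertex 3.7 3.8 2.4
   vertex 3.9 3.9 4.7
   vertex 4.5 3.1 0.4
  endloop
 endfacet
 facet normal -0.872 0.094 0.479
  outer loop
   vertex 1.3 0.7 4.2
   vertex 0.8 3.7 2.7
   vertex 0.3 0.6 2.4
  endloop
 endfacet
 facet normal -0.530 0.307 0.791
  outer loop
   vertex 1.3 0.7 4.2
   vertex 3.9 3.9 4.7
   vertex 0.8 3.7 2.7
  endloop
 endfacet
 facet normal -0.159 -0.977 0.143
  outer loop
   vertex 1.3 0.7 4.2
   vertex 0.3 0.6 2.4
   vertex 4.9 0.1 4.1
  endloop
 endfacet
 facet normal 0.002 -0.156 0.988
  outer loop
   vertex 1.3 0.7 4.2
   vertex 4.9 0.1 4.1
   vertex 3.9 3.9 4.7
  endloop
 endfacet
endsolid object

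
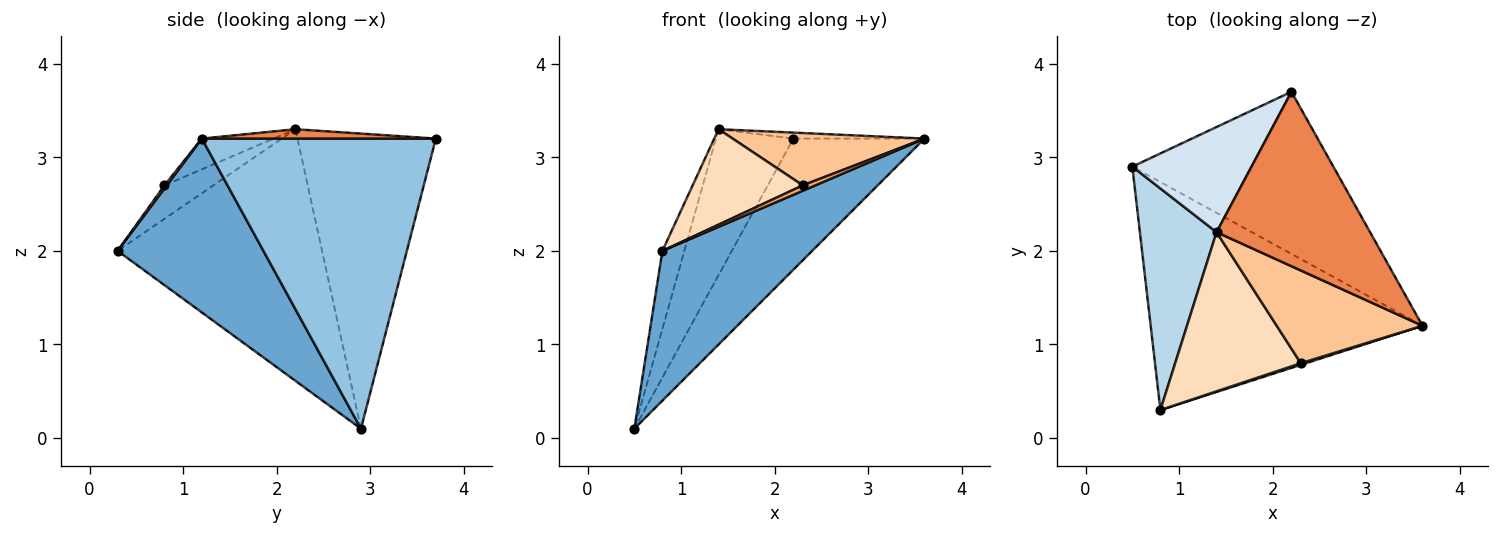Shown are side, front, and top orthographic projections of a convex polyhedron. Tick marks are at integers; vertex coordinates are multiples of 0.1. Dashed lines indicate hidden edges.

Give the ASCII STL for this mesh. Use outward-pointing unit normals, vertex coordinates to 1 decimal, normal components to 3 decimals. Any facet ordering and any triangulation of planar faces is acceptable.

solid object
 facet normal 0.472 -0.484 -0.737
  outer loop
   vertex 0.8 0.3 2.0
   vertex 0.5 2.9 0.1
   vertex 3.6 1.2 3.2
  endloop
 endfacet
 facet normal 0.747 0.418 -0.517
  outer loop
   vertex 2.2 3.7 3.2
   vertex 3.6 1.2 3.2
   vertex 0.5 2.9 0.1
  endloop
 endfacet
 facet normal -0.952 0.102 0.290
  outer loop
   vertex 1.4 2.2 3.3
   vertex 0.5 2.9 0.1
   vertex 0.8 0.3 2.0
  endloop
 endfacet
 facet normal -0.823 0.461 0.332
  outer loop
   vertex 1.4 2.2 3.3
   vertex 2.2 3.7 3.2
   vertex 0.5 2.9 0.1
  endloop
 endfacet
 facet normal 0.061 0.034 0.998
  outer loop
   vertex 1.4 2.2 3.3
   vertex 3.6 1.2 3.2
   vertex 2.2 3.7 3.2
  endloop
 endfacet
 facet normal 0.176 -0.940 0.294
  outer loop
   vertex 2.3 0.8 2.7
   vertex 0.8 0.3 2.0
   vertex 3.6 1.2 3.2
  endloop
 endfacet
 facet normal -0.181 -0.483 0.857
  outer loop
   vertex 2.3 0.8 2.7
   vertex 3.6 1.2 3.2
   vertex 1.4 2.2 3.3
  endloop
 endfacet
 facet normal -0.223 -0.502 0.836
  outer loop
   vertex 2.3 0.8 2.7
   vertex 1.4 2.2 3.3
   vertex 0.8 0.3 2.0
  endloop
 endfacet
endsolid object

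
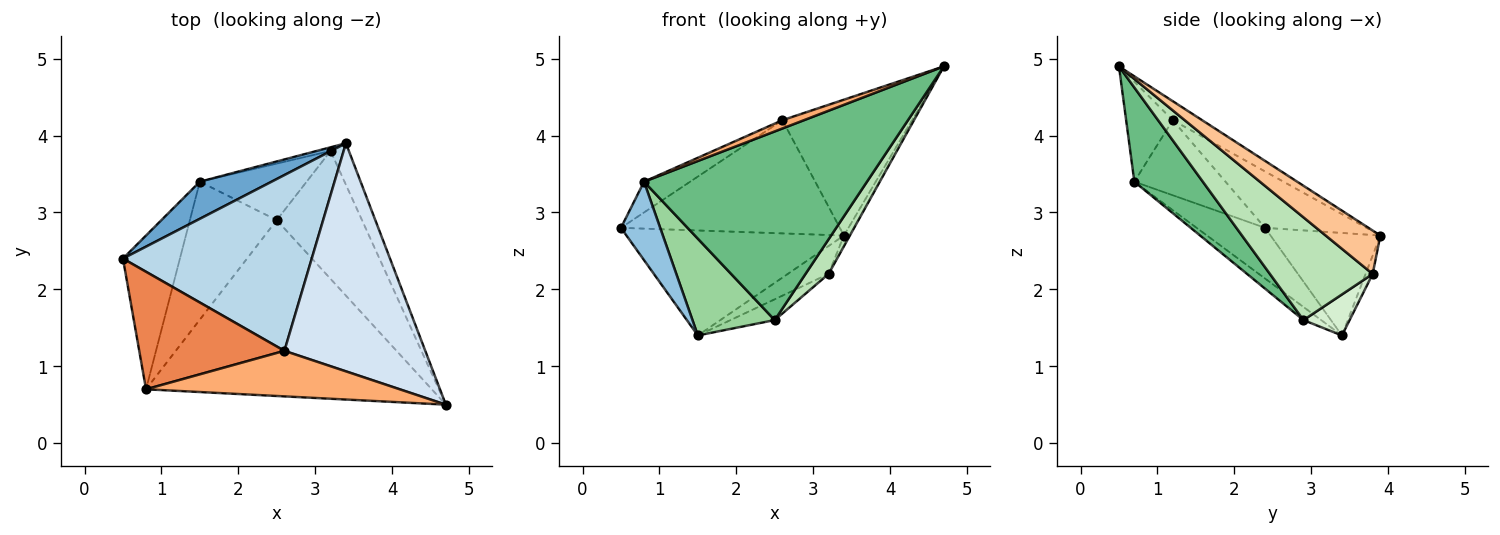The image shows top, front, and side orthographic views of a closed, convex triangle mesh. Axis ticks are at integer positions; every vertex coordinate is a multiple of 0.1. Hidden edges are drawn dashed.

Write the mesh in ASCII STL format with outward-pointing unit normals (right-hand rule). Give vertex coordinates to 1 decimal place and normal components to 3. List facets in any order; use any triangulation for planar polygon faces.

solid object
 facet normal -0.430 0.851 0.301
  outer loop
   vertex 1.5 3.4 1.4
   vertex 0.5 2.4 2.8
   vertex 3.4 3.9 2.7
  endloop
 endfacet
 facet normal -0.621 -0.356 -0.698
  outer loop
   vertex 0.8 0.7 3.4
   vertex 0.5 2.4 2.8
   vertex 1.5 3.4 1.4
  endloop
 endfacet
 facet normal -0.244 0.525 0.815
  outer loop
   vertex 2.6 1.2 4.2
   vertex 3.4 3.9 2.7
   vertex 0.5 2.4 2.8
  endloop
 endfacet
 facet normal -0.115 0.508 0.853
  outer loop
   vertex 2.6 1.2 4.2
   vertex 4.7 0.5 4.9
   vertex 3.4 3.9 2.7
  endloop
 endfacet
 facet normal -0.447 0.226 0.865
  outer loop
   vertex 2.6 1.2 4.2
   vertex 0.5 2.4 2.8
   vertex 0.8 0.7 3.4
  endloop
 endfacet
 facet normal -0.361 -0.167 0.917
  outer loop
   vertex 2.6 1.2 4.2
   vertex 0.8 0.7 3.4
   vertex 4.7 0.5 4.9
  endloop
 endfacet
 facet normal 0.917 0.100 -0.387
  outer loop
   vertex 3.2 3.8 2.2
   vertex 3.4 3.9 2.7
   vertex 4.7 0.5 4.9
  endloop
 endfacet
 facet normal -0.170 0.977 -0.127
  outer loop
   vertex 3.2 3.8 2.2
   vertex 1.5 3.4 1.4
   vertex 3.4 3.9 2.7
  endloop
 endfacet
 facet normal 0.219 -0.714 -0.665
  outer loop
   vertex 2.5 2.9 1.6
   vertex 4.7 0.5 4.9
   vertex 0.8 0.7 3.4
  endloop
 endfacet
 facet normal -0.123 -0.570 -0.812
  outer loop
   vertex 2.5 2.9 1.6
   vertex 0.8 0.7 3.4
   vertex 1.5 3.4 1.4
  endloop
 endfacet
 facet normal 0.758 -0.170 -0.629
  outer loop
   vertex 2.5 2.9 1.6
   vertex 3.2 3.8 2.2
   vertex 4.7 0.5 4.9
  endloop
 endfacet
 facet normal 0.339 0.325 -0.883
  outer loop
   vertex 2.5 2.9 1.6
   vertex 1.5 3.4 1.4
   vertex 3.2 3.8 2.2
  endloop
 endfacet
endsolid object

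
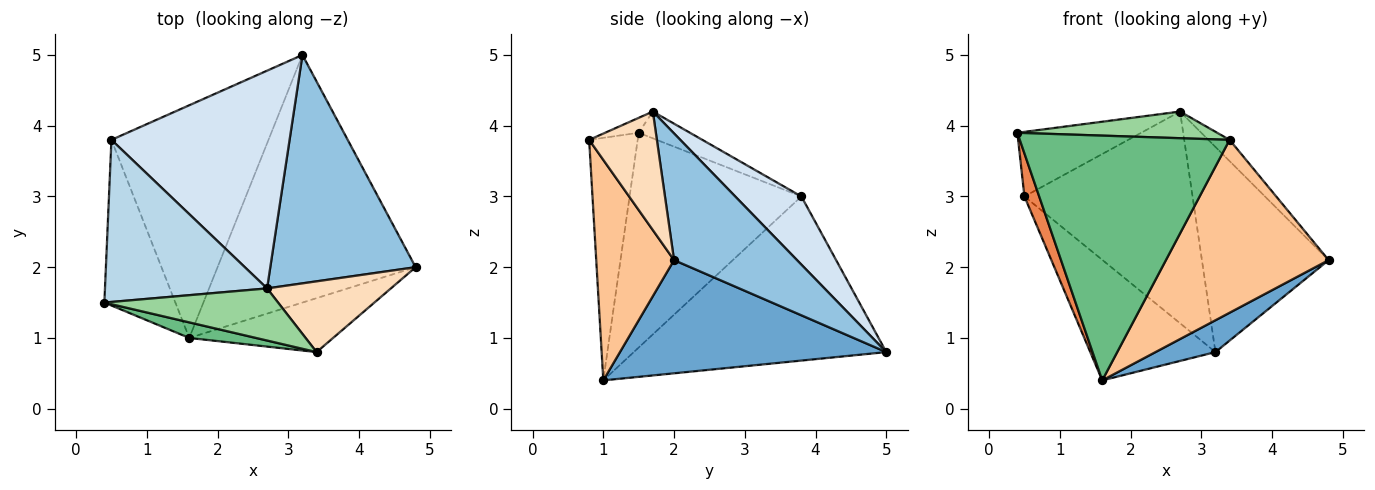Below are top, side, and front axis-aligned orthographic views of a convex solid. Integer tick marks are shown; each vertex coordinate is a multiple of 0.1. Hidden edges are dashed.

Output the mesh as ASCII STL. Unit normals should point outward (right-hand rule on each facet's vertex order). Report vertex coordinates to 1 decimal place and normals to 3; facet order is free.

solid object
 facet normal 0.493 -0.111 -0.863
  outer loop
   vertex 1.6 1.0 0.4
   vertex 3.2 5.0 0.8
   vertex 4.8 2.0 2.1
  endloop
 endfacet
 facet normal 0.544 0.561 0.624
  outer loop
   vertex 2.7 1.7 4.2
   vertex 4.8 2.0 2.1
   vertex 3.2 5.0 0.8
  endloop
 endfacet
 facet normal -0.152 0.366 0.918
  outer loop
   vertex 0.5 3.8 3.0
   vertex 0.4 1.5 3.9
   vertex 2.7 1.7 4.2
  endloop
 endfacet
 facet normal 0.265 0.672 0.691
  outer loop
   vertex 0.5 3.8 3.0
   vertex 2.7 1.7 4.2
   vertex 3.2 5.0 0.8
  endloop
 endfacet
 facet normal -0.946 -0.081 -0.313
  outer loop
   vertex 0.5 3.8 3.0
   vertex 1.6 1.0 0.4
   vertex 0.4 1.5 3.9
  endloop
 endfacet
 facet normal -0.680 0.337 -0.651
  outer loop
   vertex 0.5 3.8 3.0
   vertex 3.2 5.0 0.8
   vertex 1.6 1.0 0.4
  endloop
 endfacet
 facet normal 0.415 -0.868 -0.271
  outer loop
   vertex 3.4 0.8 3.8
   vertex 1.6 1.0 0.4
   vertex 4.8 2.0 2.1
  endloop
 endfacet
 facet normal 0.676 0.212 0.706
  outer loop
   vertex 3.4 0.8 3.8
   vertex 4.8 2.0 2.1
   vertex 2.7 1.7 4.2
  endloop
 endfacet
 facet normal -0.225 -0.972 0.062
  outer loop
   vertex 3.4 0.8 3.8
   vertex 0.4 1.5 3.9
   vertex 1.6 1.0 0.4
  endloop
 endfacet
 facet normal -0.076 -0.454 0.888
  outer loop
   vertex 3.4 0.8 3.8
   vertex 2.7 1.7 4.2
   vertex 0.4 1.5 3.9
  endloop
 endfacet
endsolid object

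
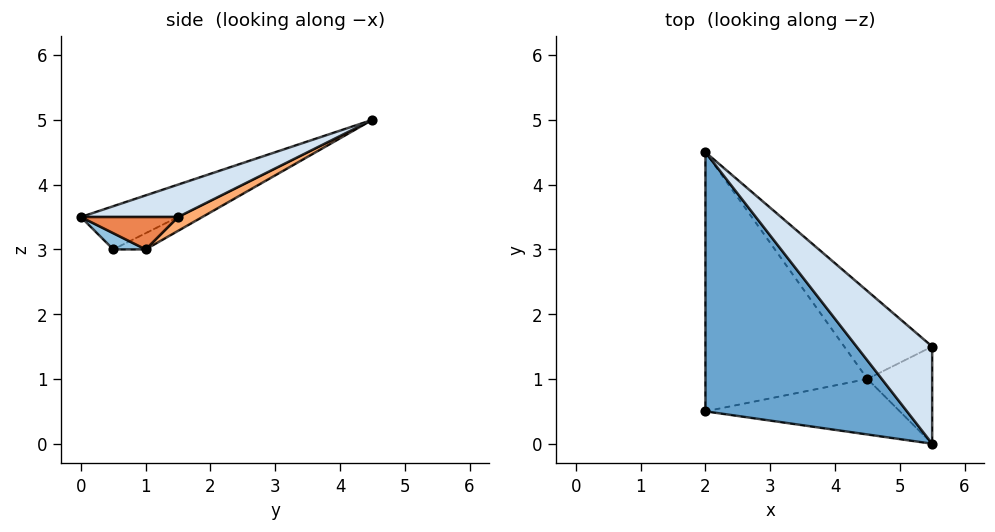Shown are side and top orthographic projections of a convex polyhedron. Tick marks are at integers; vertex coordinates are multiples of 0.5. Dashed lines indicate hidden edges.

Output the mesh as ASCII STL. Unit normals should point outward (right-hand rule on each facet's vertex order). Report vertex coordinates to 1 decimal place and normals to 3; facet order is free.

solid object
 facet normal -0.188 -0.439 0.878
  outer loop
   vertex 2.0 4.5 5.0
   vertex 2.0 0.5 3.0
   vertex 5.5 0.0 3.5
  endloop
 endfacet
 facet normal 0.077 -0.383 -0.920
  outer loop
   vertex 4.5 1.0 3.0
   vertex 5.5 0.0 3.5
   vertex 2.0 0.5 3.0
  endloop
 endfacet
 facet normal -0.089 0.445 -0.891
  outer loop
   vertex 4.5 1.0 3.0
   vertex 2.0 0.5 3.0
   vertex 2.0 4.5 5.0
  endloop
 endfacet
 facet normal 0.394 0.000 0.919
  outer loop
   vertex 5.5 1.5 3.5
   vertex 2.0 4.5 5.0
   vertex 5.5 0.0 3.5
  endloop
 endfacet
 facet normal 0.447 0.000 -0.894
  outer loop
   vertex 5.5 1.5 3.5
   vertex 5.5 0.0 3.5
   vertex 4.5 1.0 3.0
  endloop
 endfacet
 facet normal 0.129 0.560 -0.818
  outer loop
   vertex 5.5 1.5 3.5
   vertex 4.5 1.0 3.0
   vertex 2.0 4.5 5.0
  endloop
 endfacet
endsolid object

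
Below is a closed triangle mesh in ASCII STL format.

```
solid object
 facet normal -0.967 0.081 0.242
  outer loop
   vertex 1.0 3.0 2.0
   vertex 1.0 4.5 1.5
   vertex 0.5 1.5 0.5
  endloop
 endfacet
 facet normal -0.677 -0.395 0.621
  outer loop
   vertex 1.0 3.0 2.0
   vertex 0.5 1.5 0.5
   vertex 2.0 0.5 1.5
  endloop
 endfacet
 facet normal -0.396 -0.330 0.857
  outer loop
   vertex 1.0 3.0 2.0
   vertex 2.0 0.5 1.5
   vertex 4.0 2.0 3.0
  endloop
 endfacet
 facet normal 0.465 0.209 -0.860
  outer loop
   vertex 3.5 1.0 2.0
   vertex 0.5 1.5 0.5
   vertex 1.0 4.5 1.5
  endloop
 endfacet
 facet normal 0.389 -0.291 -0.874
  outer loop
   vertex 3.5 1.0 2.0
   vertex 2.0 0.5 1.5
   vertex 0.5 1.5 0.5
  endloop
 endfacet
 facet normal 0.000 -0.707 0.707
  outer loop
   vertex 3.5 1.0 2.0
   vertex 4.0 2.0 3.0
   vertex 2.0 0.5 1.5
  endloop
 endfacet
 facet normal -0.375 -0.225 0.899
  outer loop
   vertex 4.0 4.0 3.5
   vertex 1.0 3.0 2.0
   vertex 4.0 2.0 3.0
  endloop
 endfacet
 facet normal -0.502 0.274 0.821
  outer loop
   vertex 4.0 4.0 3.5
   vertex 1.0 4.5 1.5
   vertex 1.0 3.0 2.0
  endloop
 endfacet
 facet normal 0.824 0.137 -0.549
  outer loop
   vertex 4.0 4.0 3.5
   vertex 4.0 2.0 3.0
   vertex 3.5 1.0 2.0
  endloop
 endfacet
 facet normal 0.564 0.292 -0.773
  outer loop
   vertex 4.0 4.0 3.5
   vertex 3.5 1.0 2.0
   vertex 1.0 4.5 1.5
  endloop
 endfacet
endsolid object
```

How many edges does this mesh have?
15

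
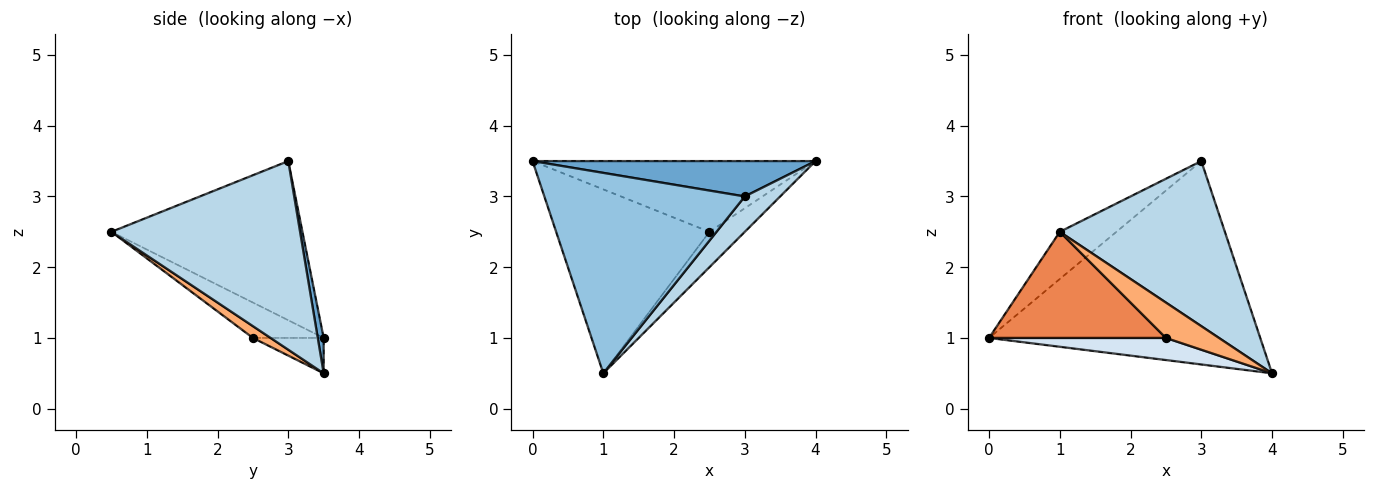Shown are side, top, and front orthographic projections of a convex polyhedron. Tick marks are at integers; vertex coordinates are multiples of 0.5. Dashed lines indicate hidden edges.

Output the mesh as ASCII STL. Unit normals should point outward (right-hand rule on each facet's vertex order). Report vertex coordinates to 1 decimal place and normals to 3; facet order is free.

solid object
 facet normal 0.021 0.985 0.171
  outer loop
   vertex 3.0 3.0 3.5
   vertex 4.0 3.5 0.5
   vertex 0.0 3.5 1.0
  endloop
 endfacet
 facet normal -0.612 0.181 0.770
  outer loop
   vertex 3.0 3.0 3.5
   vertex 0.0 3.5 1.0
   vertex 1.0 0.5 2.5
  endloop
 endfacet
 facet normal 0.745 -0.652 0.140
  outer loop
   vertex 3.0 3.0 3.5
   vertex 1.0 0.5 2.5
   vertex 4.0 3.5 0.5
  endloop
 endfacet
 facet normal -0.118 -0.296 -0.948
  outer loop
   vertex 2.5 2.5 1.0
   vertex 0.0 3.5 1.0
   vertex 4.0 3.5 0.5
  endloop
 endfacet
 facet normal -0.196 -0.490 -0.849
  outer loop
   vertex 2.5 2.5 1.0
   vertex 1.0 0.5 2.5
   vertex 0.0 3.5 1.0
  endloop
 endfacet
 facet normal 0.229 -0.688 -0.688
  outer loop
   vertex 2.5 2.5 1.0
   vertex 4.0 3.5 0.5
   vertex 1.0 0.5 2.5
  endloop
 endfacet
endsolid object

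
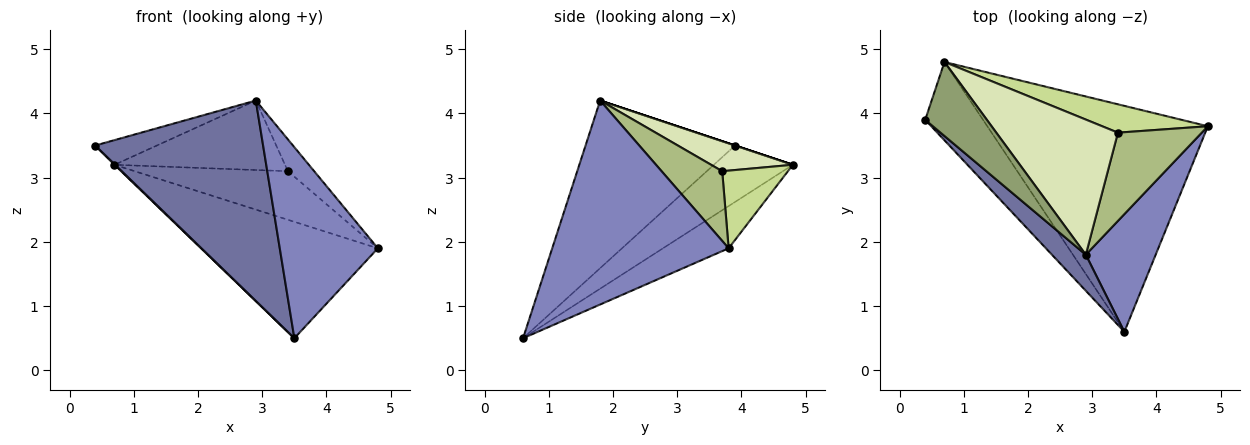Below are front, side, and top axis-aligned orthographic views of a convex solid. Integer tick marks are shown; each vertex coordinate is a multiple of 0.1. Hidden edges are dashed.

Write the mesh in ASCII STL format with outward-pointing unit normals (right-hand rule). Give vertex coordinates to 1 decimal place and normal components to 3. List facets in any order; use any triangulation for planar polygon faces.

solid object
 facet normal -0.659 -0.740 0.133
  outer loop
   vertex 2.9 1.8 4.2
   vertex 0.4 3.9 3.5
   vertex 3.5 0.6 0.5
  endloop
 endfacet
 facet normal 0.837 -0.466 0.287
  outer loop
   vertex 2.9 1.8 4.2
   vertex 3.5 0.6 0.5
   vertex 4.8 3.8 1.9
  endloop
 endfacet
 facet normal -0.699 -0.006 -0.716
  outer loop
   vertex 0.7 4.8 3.2
   vertex 3.5 0.6 0.5
   vertex 0.4 3.9 3.5
  endloop
 endfacet
 facet normal -0.168 0.452 -0.876
  outer loop
   vertex 0.7 4.8 3.2
   vertex 4.8 3.8 1.9
   vertex 3.5 0.6 0.5
  endloop
 endfacet
 facet normal 0.000 0.316 0.949
  outer loop
   vertex 0.7 4.8 3.2
   vertex 0.4 3.9 3.5
   vertex 2.9 1.8 4.2
  endloop
 endfacet
 facet normal 0.616 0.267 0.741
  outer loop
   vertex 3.4 3.7 3.1
   vertex 2.9 1.8 4.2
   vertex 4.8 3.8 1.9
  endloop
 endfacet
 facet normal 0.347 0.810 0.473
  outer loop
   vertex 3.4 3.7 3.1
   vertex 4.8 3.8 1.9
   vertex 0.7 4.8 3.2
  endloop
 endfacet
 facet normal 0.214 0.447 0.869
  outer loop
   vertex 3.4 3.7 3.1
   vertex 0.7 4.8 3.2
   vertex 2.9 1.8 4.2
  endloop
 endfacet
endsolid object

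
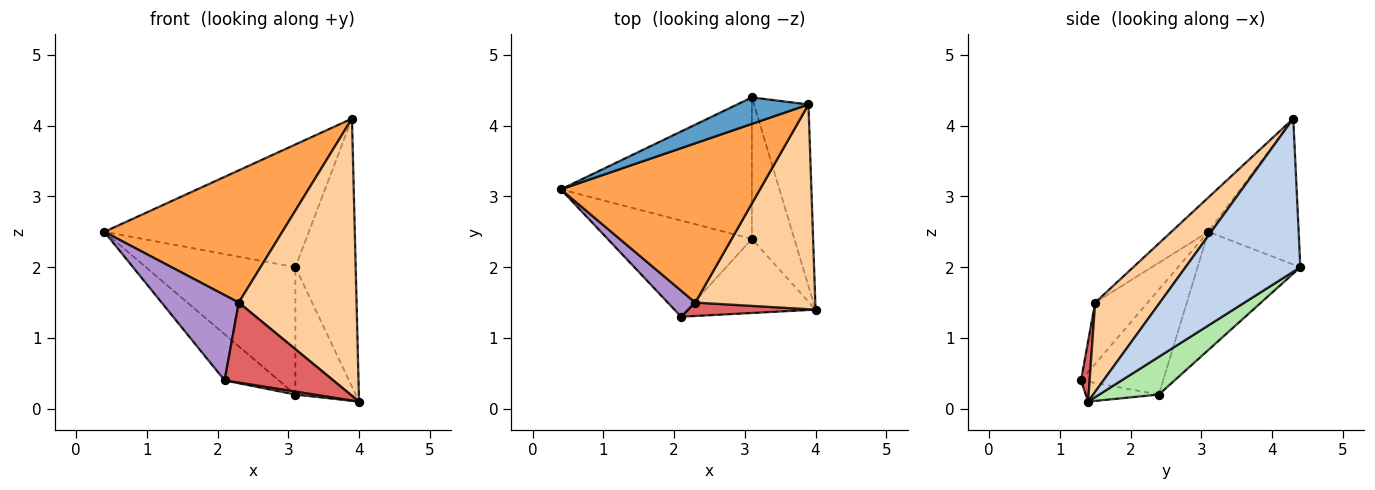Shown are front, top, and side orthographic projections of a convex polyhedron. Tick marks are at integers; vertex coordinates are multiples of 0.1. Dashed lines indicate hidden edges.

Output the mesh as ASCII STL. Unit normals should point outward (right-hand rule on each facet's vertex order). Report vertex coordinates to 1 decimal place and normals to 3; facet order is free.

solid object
 facet normal -0.396 0.897 0.194
  outer loop
   vertex 3.1 4.4 2.0
   vertex 0.4 3.1 2.5
   vertex 3.9 4.3 4.1
  endloop
 endfacet
 facet normal 0.844 0.444 -0.301
  outer loop
   vertex 3.1 4.4 2.0
   vertex 3.9 4.3 4.1
   vertex 4.0 1.4 0.1
  endloop
 endfacet
 facet normal -0.132 -0.633 0.763
  outer loop
   vertex 2.3 1.5 1.5
   vertex 3.9 4.3 4.1
   vertex 0.4 3.1 2.5
  endloop
 endfacet
 facet normal 0.404 -0.736 0.543
  outer loop
   vertex 2.3 1.5 1.5
   vertex 4.0 1.4 0.1
   vertex 3.9 4.3 4.1
  endloop
 endfacet
 facet normal -0.418 0.608 -0.675
  outer loop
   vertex 3.1 2.4 0.2
   vertex 0.4 3.1 2.5
   vertex 3.1 4.4 2.0
  endloop
 endfacet
 facet normal 0.551 0.558 -0.620
  outer loop
   vertex 3.1 2.4 0.2
   vertex 3.1 4.4 2.0
   vertex 4.0 1.4 0.1
  endloop
 endfacet
 facet normal 0.078 -0.983 0.165
  outer loop
   vertex 2.1 1.3 0.4
   vertex 4.0 1.4 0.1
   vertex 2.3 1.5 1.5
  endloop
 endfacet
 facet normal -0.154 -0.040 -0.987
  outer loop
   vertex 2.1 1.3 0.4
   vertex 3.1 2.4 0.2
   vertex 4.0 1.4 0.1
  endloop
 endfacet
 facet normal -0.546 -0.801 0.245
  outer loop
   vertex 2.1 1.3 0.4
   vertex 2.3 1.5 1.5
   vertex 0.4 3.1 2.5
  endloop
 endfacet
 facet normal -0.549 0.362 -0.754
  outer loop
   vertex 2.1 1.3 0.4
   vertex 0.4 3.1 2.5
   vertex 3.1 2.4 0.2
  endloop
 endfacet
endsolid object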